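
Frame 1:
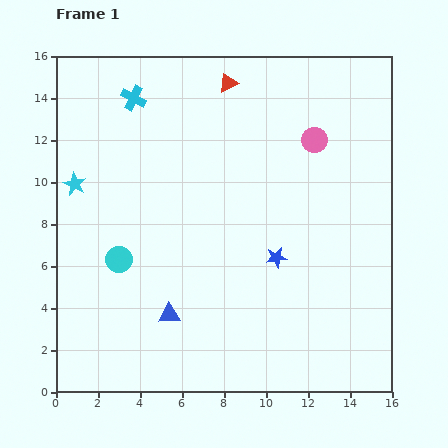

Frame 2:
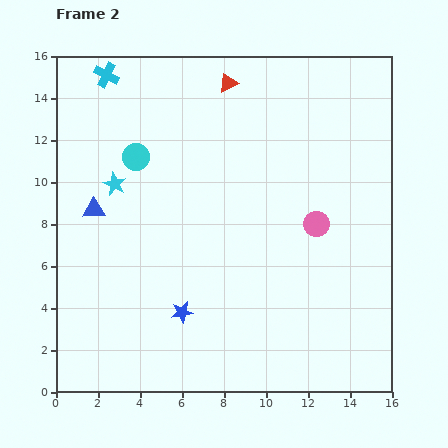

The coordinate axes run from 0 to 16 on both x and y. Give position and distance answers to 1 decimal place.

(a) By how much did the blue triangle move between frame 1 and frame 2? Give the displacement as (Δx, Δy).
(-3.6, 5.0)

The blue triangle was at (5.4, 3.7) in frame 1 and (1.8, 8.7) in frame 2.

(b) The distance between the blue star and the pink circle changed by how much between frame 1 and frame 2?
+1.8

Distance in frame 1: 5.9. Distance in frame 2: 7.7.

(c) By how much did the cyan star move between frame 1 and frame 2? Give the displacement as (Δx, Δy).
(1.9, 0.0)

The cyan star was at (0.9, 9.9) in frame 1 and (2.8, 9.9) in frame 2.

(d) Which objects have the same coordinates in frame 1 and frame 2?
the red triangle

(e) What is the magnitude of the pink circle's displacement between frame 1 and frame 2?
4.0

The pink circle moved from (12.3, 12.0) to (12.4, 8.0), a distance of √(0.1² + 4.0²) ≈ 4.0.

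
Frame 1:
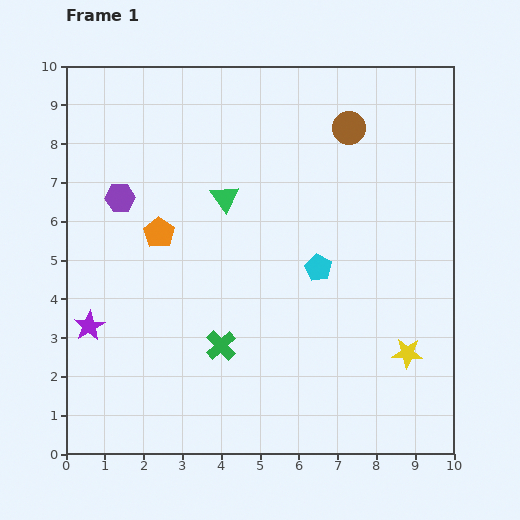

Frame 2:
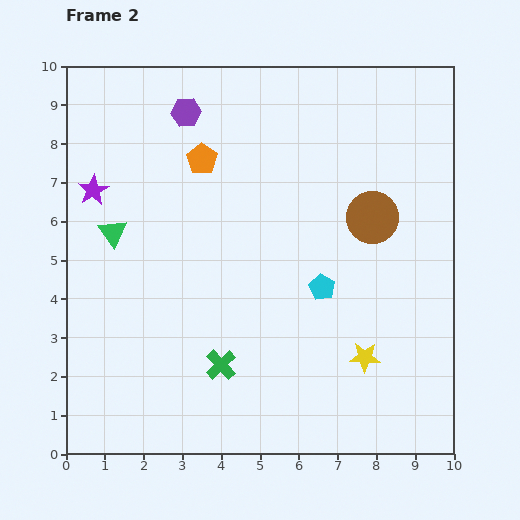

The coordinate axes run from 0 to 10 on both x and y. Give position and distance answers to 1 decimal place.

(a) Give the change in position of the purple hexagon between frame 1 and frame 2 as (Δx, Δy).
(1.7, 2.2)

The purple hexagon was at (1.4, 6.6) in frame 1 and (3.1, 8.8) in frame 2.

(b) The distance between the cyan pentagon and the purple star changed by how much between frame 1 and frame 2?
+0.3

Distance in frame 1: 6.1. Distance in frame 2: 6.4.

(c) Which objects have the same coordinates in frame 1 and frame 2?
none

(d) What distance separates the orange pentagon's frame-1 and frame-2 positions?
2.2

The orange pentagon moved from (2.4, 5.7) to (3.5, 7.6), a distance of √(1.1² + 1.9²) ≈ 2.2.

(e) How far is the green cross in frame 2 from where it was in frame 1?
0.5

The green cross moved from (4.0, 2.8) to (4.0, 2.3), a distance of √(0.0² + 0.5²) ≈ 0.5.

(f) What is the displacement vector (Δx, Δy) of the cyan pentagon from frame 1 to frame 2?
(0.1, -0.5)

The cyan pentagon was at (6.5, 4.8) in frame 1 and (6.6, 4.3) in frame 2.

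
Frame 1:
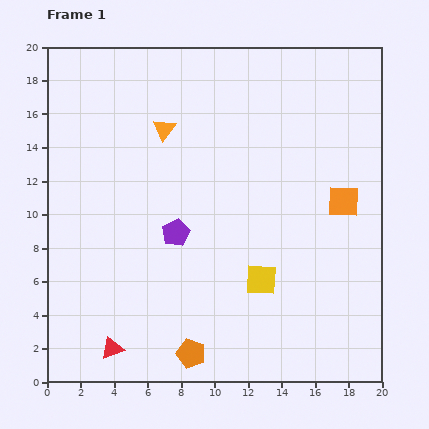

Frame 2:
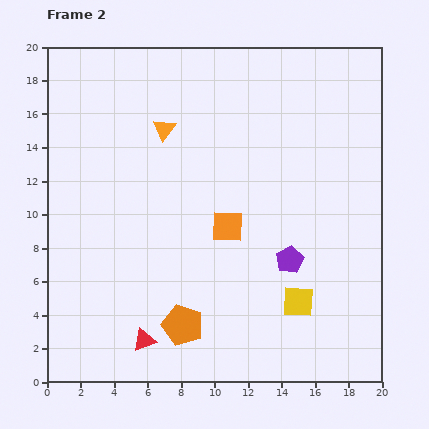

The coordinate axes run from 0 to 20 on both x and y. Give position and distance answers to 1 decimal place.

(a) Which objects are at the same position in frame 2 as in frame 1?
the orange triangle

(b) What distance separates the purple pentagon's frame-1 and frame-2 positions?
7.0

The purple pentagon moved from (7.7, 8.9) to (14.5, 7.3), a distance of √(6.8² + 1.6²) ≈ 7.0.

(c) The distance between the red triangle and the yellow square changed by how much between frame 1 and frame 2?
-0.3

Distance in frame 1: 9.8. Distance in frame 2: 9.5.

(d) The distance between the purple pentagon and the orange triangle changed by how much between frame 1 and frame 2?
+4.6

Distance in frame 1: 6.2. Distance in frame 2: 10.8.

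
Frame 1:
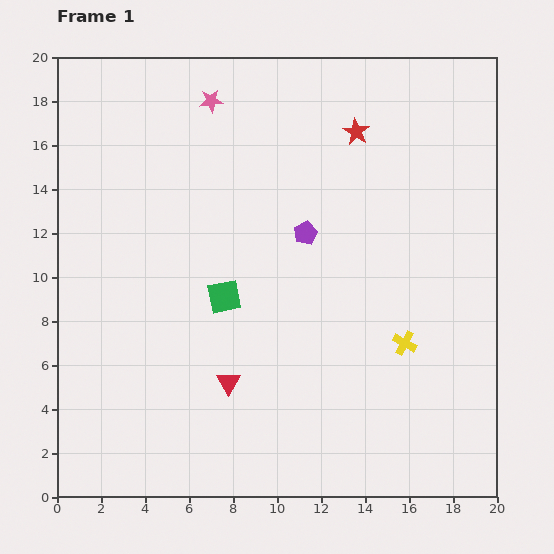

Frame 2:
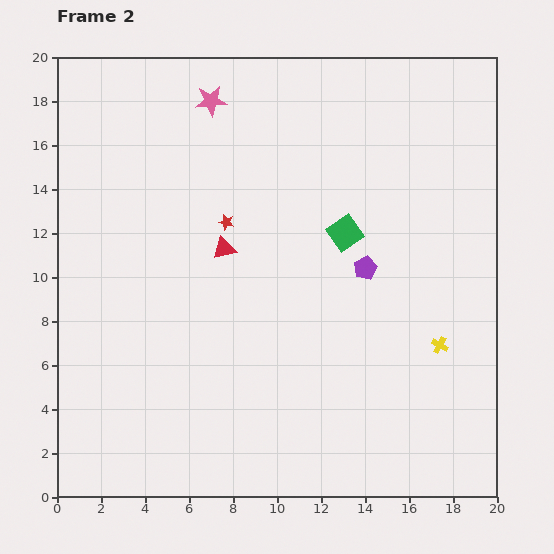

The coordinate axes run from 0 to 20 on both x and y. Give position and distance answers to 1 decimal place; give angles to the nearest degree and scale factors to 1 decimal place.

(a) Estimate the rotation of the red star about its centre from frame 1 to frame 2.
16° counter-clockwise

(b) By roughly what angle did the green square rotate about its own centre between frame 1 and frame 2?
23° counter-clockwise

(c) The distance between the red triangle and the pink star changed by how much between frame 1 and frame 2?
-6.1

Distance in frame 1: 12.8. Distance in frame 2: 6.7.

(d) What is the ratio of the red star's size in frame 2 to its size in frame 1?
0.6×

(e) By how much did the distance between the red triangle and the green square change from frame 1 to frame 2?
+1.6

Distance in frame 1: 3.9. Distance in frame 2: 5.5.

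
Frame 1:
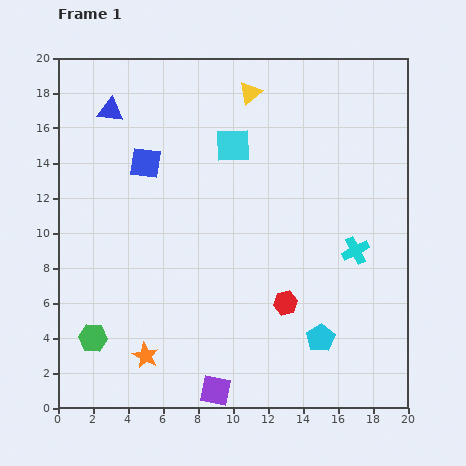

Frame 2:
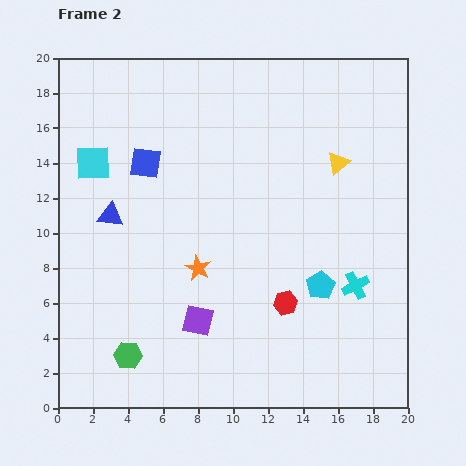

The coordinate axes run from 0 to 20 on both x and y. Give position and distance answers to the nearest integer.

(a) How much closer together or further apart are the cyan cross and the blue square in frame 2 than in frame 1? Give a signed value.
+1

Distance in frame 1: 13. Distance in frame 2: 14.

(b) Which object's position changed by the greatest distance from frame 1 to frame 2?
the cyan square

(moved 8; next 6)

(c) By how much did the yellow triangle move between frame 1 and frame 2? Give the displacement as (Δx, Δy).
(5, -4)

The yellow triangle was at (11, 18) in frame 1 and (16, 14) in frame 2.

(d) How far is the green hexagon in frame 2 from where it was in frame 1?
2

The green hexagon moved from (2, 4) to (4, 3), a distance of √(2² + 1²) ≈ 2.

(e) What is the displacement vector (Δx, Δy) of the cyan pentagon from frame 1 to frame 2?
(0, 3)

The cyan pentagon was at (15, 4) in frame 1 and (15, 7) in frame 2.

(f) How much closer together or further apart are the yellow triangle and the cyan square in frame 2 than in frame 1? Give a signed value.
+11

Distance in frame 1: 3. Distance in frame 2: 14.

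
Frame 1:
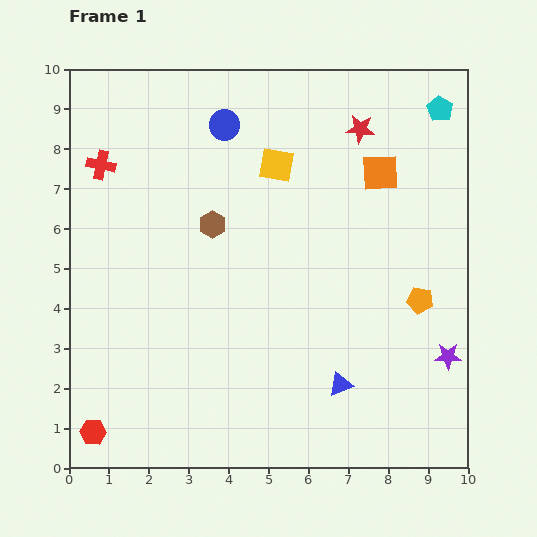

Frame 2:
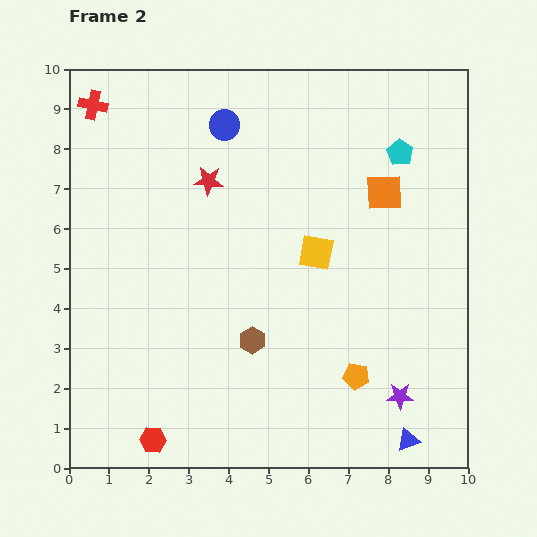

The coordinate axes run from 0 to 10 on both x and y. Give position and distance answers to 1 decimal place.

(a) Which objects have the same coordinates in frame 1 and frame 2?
the blue circle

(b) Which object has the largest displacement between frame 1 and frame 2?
the red star

(moved 4.0; next 3.1)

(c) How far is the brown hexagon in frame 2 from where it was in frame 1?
3.1

The brown hexagon moved from (3.6, 6.1) to (4.6, 3.2), a distance of √(1.0² + 2.9²) ≈ 3.1.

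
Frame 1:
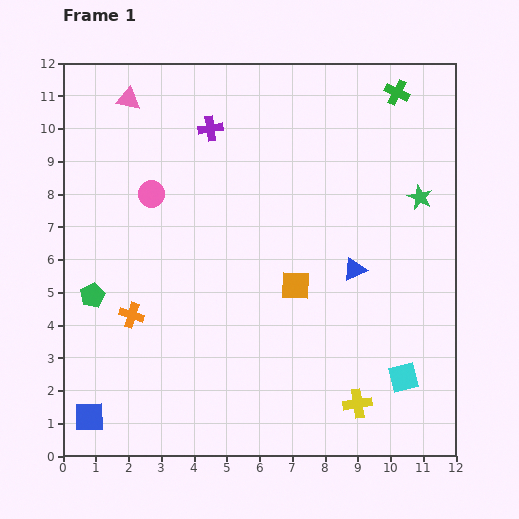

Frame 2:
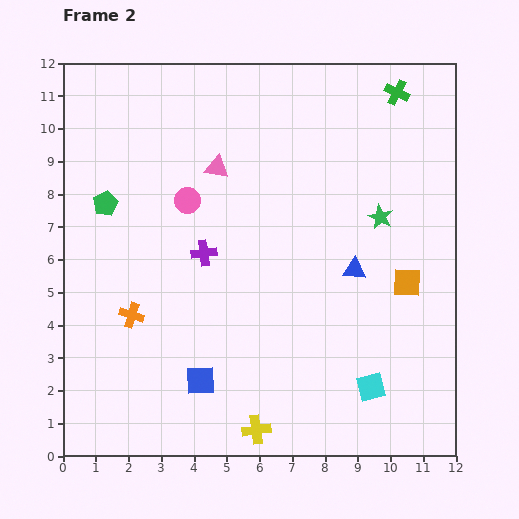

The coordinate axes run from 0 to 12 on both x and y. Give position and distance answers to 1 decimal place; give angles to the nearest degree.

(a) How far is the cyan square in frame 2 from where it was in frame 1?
1.0

The cyan square moved from (10.4, 2.4) to (9.4, 2.1), a distance of √(1.0² + 0.3²) ≈ 1.0.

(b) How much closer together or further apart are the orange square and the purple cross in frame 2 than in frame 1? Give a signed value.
+0.8

Distance in frame 1: 5.5. Distance in frame 2: 6.3.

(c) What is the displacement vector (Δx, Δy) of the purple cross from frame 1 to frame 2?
(-0.2, -3.8)

The purple cross was at (4.5, 10.0) in frame 1 and (4.3, 6.2) in frame 2.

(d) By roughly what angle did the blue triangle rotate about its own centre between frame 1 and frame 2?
31° clockwise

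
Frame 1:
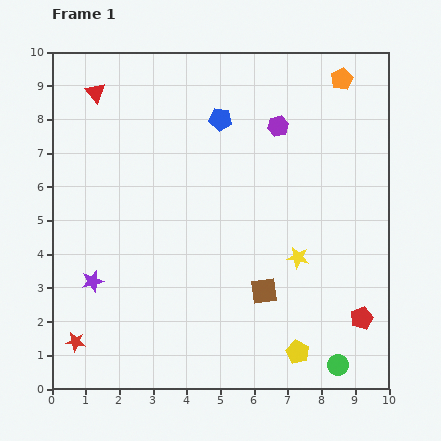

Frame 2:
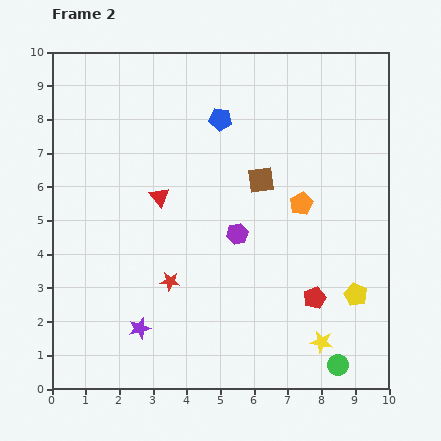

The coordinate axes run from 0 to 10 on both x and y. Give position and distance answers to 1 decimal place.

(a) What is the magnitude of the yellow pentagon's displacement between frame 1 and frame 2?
2.4

The yellow pentagon moved from (7.3, 1.1) to (9.0, 2.8), a distance of √(1.7² + 1.7²) ≈ 2.4.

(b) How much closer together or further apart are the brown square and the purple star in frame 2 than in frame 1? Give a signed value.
+0.6

Distance in frame 1: 5.1. Distance in frame 2: 5.7.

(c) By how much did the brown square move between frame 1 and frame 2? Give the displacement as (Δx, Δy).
(-0.1, 3.3)

The brown square was at (6.3, 2.9) in frame 1 and (6.2, 6.2) in frame 2.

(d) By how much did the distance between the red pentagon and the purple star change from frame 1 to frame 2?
-2.8

Distance in frame 1: 8.1. Distance in frame 2: 5.3.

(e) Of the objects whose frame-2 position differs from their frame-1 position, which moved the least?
the red pentagon

(moved 1.5)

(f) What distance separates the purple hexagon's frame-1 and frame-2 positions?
3.4

The purple hexagon moved from (6.7, 7.8) to (5.5, 4.6), a distance of √(1.2² + 3.2²) ≈ 3.4.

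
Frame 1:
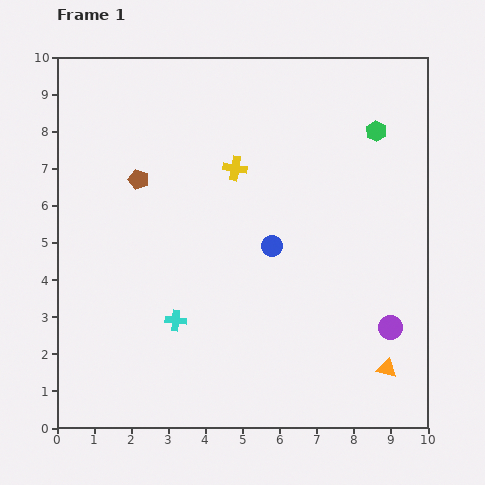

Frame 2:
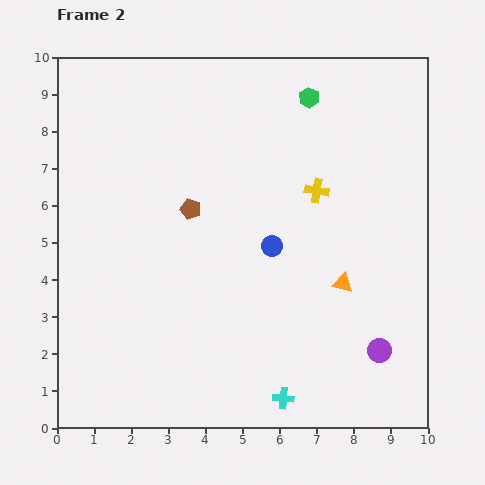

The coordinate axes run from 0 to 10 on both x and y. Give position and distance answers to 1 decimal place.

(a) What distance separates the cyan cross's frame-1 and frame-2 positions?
3.6

The cyan cross moved from (3.2, 2.9) to (6.1, 0.8), a distance of √(2.9² + 2.1²) ≈ 3.6.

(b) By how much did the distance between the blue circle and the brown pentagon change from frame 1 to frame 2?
-1.6

Distance in frame 1: 4.0. Distance in frame 2: 2.4.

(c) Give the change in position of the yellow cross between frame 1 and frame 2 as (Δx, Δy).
(2.2, -0.6)

The yellow cross was at (4.8, 7.0) in frame 1 and (7.0, 6.4) in frame 2.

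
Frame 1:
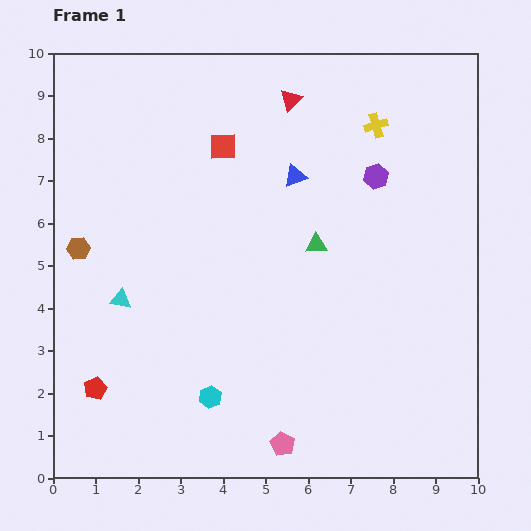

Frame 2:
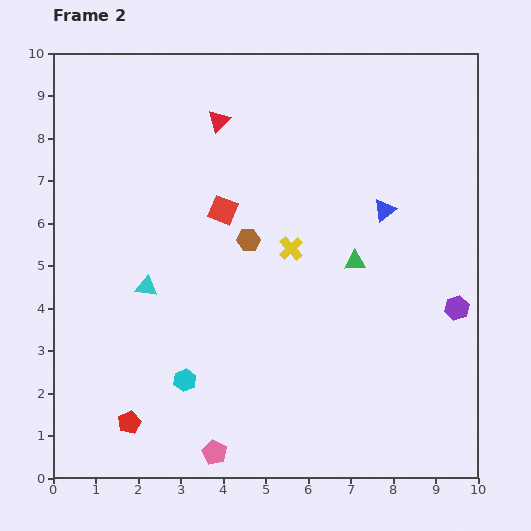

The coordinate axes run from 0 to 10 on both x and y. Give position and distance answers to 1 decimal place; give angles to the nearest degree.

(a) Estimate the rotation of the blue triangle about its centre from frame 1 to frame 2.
16° counter-clockwise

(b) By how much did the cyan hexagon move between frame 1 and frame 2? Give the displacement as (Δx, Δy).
(-0.6, 0.4)

The cyan hexagon was at (3.7, 1.9) in frame 1 and (3.1, 2.3) in frame 2.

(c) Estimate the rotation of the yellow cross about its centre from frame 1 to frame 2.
26° counter-clockwise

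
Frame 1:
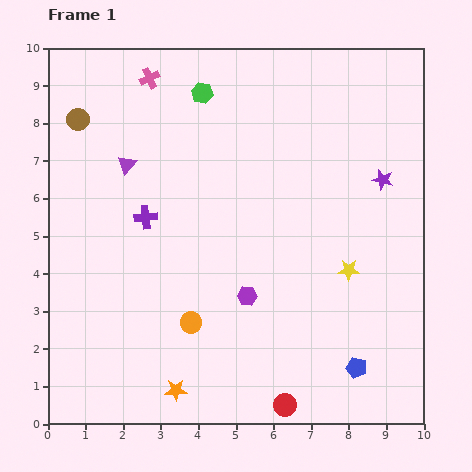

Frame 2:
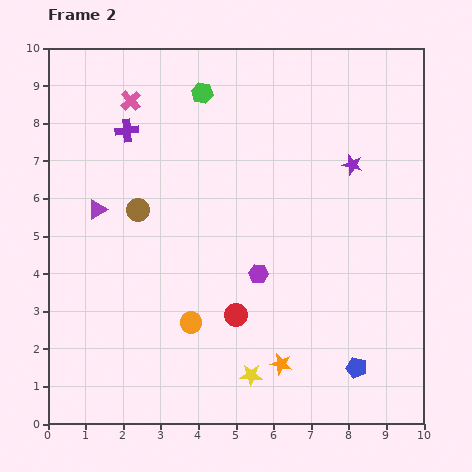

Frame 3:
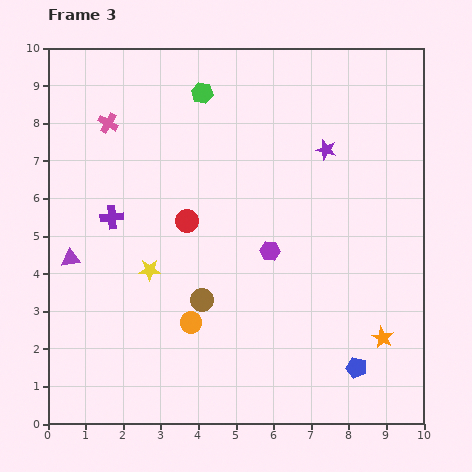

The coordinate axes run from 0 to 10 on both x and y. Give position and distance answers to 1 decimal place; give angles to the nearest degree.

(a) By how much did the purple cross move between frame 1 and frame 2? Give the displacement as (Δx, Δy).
(-0.5, 2.3)

The purple cross was at (2.6, 5.5) in frame 1 and (2.1, 7.8) in frame 2.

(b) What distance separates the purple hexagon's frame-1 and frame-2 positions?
0.7

The purple hexagon moved from (5.3, 3.4) to (5.6, 4.0), a distance of √(0.3² + 0.6²) ≈ 0.7.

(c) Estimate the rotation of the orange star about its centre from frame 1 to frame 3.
31° clockwise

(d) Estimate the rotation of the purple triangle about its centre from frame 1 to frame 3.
42° clockwise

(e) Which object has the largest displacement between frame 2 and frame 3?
the yellow star

(moved 3.9; next 2.9)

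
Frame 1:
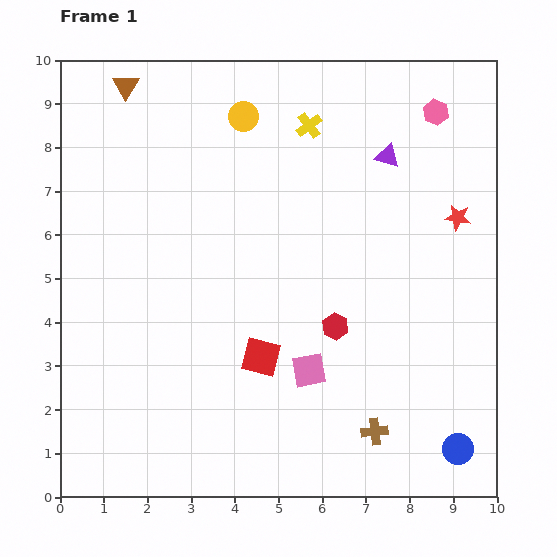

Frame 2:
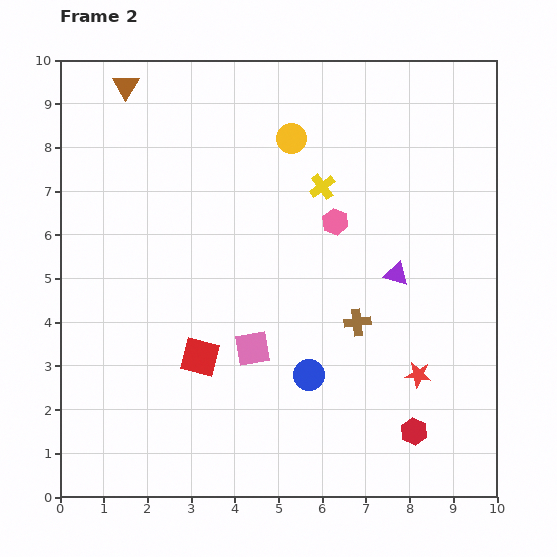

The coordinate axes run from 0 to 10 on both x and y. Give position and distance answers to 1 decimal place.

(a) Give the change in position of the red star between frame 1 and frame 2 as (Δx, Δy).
(-0.9, -3.6)

The red star was at (9.1, 6.4) in frame 1 and (8.2, 2.8) in frame 2.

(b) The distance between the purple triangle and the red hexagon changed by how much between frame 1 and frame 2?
-0.5

Distance in frame 1: 4.1. Distance in frame 2: 3.6.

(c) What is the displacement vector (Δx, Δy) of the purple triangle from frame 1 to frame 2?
(0.2, -2.7)

The purple triangle was at (7.5, 7.8) in frame 1 and (7.7, 5.1) in frame 2.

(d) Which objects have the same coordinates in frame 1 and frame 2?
the brown triangle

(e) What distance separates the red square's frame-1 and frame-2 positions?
1.4

The red square moved from (4.6, 3.2) to (3.2, 3.2), a distance of √(1.4² + 0.0²) ≈ 1.4.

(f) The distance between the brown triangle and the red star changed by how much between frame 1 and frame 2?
+1.2

Distance in frame 1: 8.2. Distance in frame 2: 9.4.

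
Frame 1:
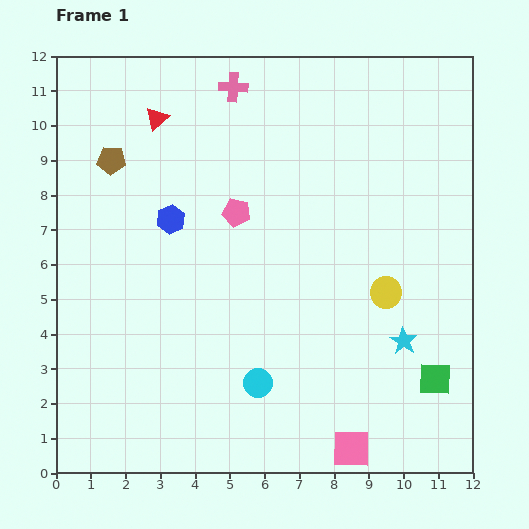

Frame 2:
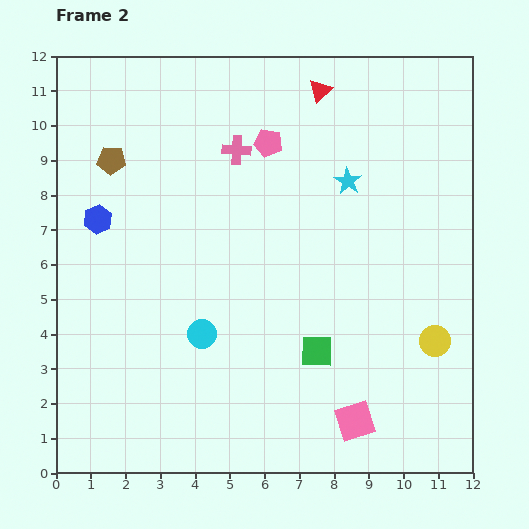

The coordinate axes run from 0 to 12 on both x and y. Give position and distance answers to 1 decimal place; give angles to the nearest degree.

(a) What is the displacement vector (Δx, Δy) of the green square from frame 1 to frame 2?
(-3.4, 0.8)

The green square was at (10.9, 2.7) in frame 1 and (7.5, 3.5) in frame 2.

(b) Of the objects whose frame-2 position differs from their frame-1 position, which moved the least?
the pink square

(moved 0.8)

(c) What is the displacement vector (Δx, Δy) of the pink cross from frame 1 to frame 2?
(0.1, -1.8)

The pink cross was at (5.1, 11.1) in frame 1 and (5.2, 9.3) in frame 2.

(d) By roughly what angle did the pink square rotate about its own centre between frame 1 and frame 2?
18° counter-clockwise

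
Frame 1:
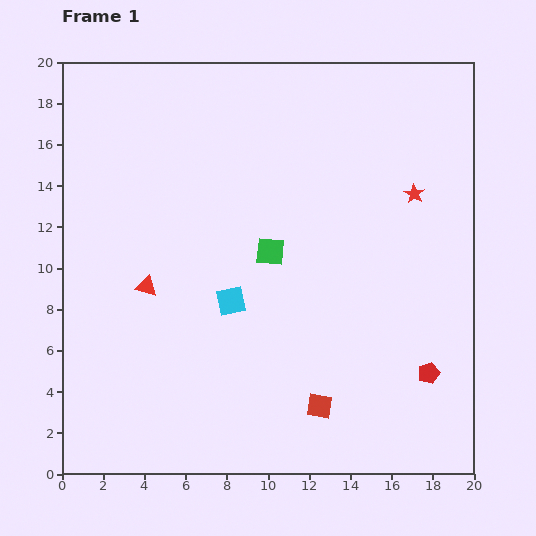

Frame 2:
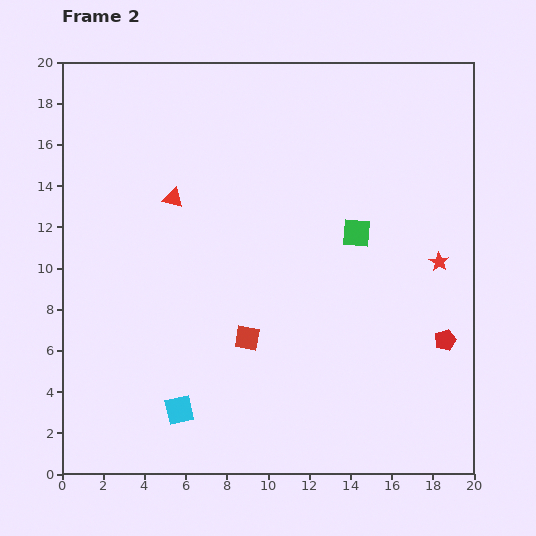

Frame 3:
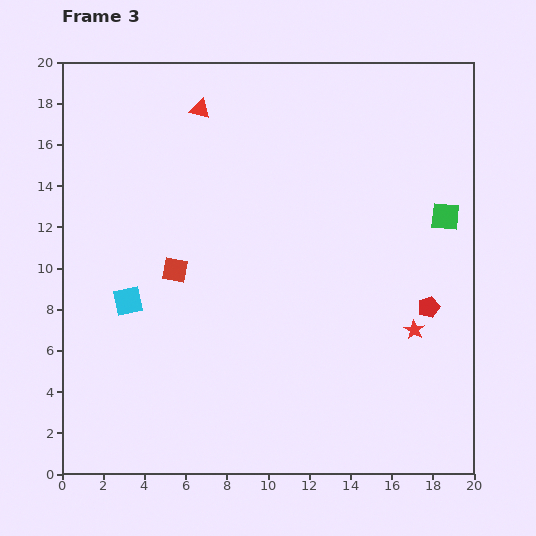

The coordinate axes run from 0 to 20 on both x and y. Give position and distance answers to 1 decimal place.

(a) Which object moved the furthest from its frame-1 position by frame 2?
the cyan square

(moved 5.9; next 4.8)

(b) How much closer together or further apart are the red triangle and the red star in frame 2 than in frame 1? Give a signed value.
-0.5

Distance in frame 1: 13.8. Distance in frame 2: 13.3.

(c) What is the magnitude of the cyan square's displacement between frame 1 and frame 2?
5.9

The cyan square moved from (8.2, 8.4) to (5.7, 3.1), a distance of √(2.5² + 5.3²) ≈ 5.9.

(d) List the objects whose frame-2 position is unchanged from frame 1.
none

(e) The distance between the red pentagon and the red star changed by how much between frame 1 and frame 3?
-7.4

Distance in frame 1: 8.7. Distance in frame 3: 1.3.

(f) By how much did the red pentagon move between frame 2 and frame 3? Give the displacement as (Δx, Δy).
(-0.8, 1.6)

The red pentagon was at (18.6, 6.5) in frame 2 and (17.8, 8.1) in frame 3.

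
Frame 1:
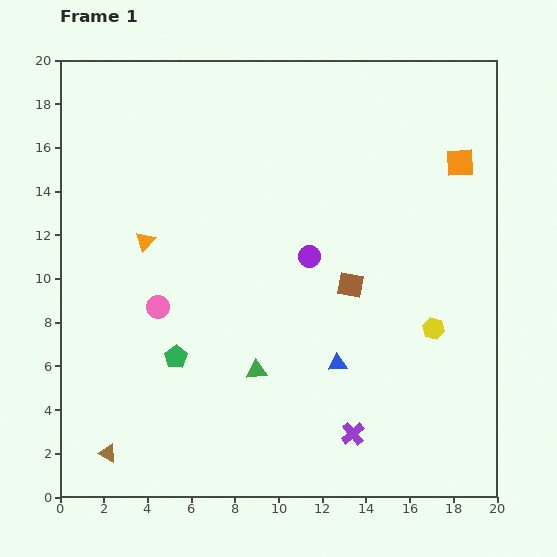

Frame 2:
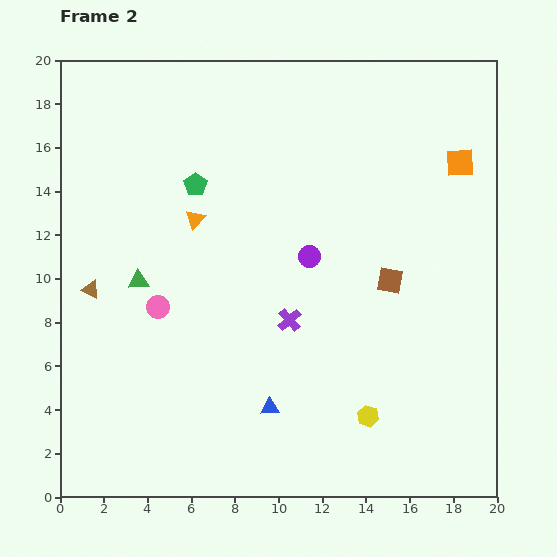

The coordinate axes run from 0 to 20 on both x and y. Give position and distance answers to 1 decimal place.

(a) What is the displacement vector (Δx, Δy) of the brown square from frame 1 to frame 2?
(1.8, 0.2)

The brown square was at (13.3, 9.7) in frame 1 and (15.1, 9.9) in frame 2.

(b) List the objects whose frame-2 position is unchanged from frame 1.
the orange square, the purple circle, the pink circle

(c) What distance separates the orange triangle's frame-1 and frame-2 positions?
2.5

The orange triangle moved from (3.9, 11.7) to (6.2, 12.7), a distance of √(2.3² + 1.0²) ≈ 2.5.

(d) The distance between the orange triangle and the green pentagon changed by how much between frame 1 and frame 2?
-3.9

Distance in frame 1: 5.5. Distance in frame 2: 1.6.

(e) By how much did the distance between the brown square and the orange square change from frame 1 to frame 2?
-1.2

Distance in frame 1: 7.5. Distance in frame 2: 6.3.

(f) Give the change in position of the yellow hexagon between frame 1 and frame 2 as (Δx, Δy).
(-3.0, -4.0)

The yellow hexagon was at (17.1, 7.7) in frame 1 and (14.1, 3.7) in frame 2.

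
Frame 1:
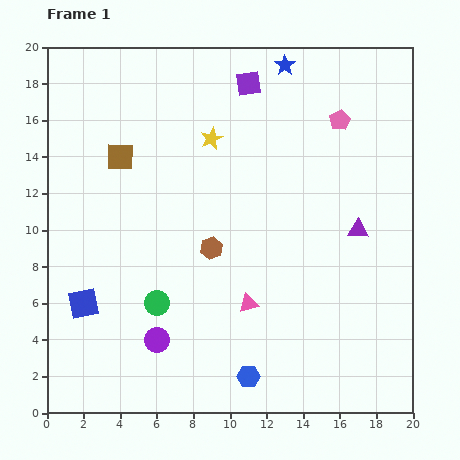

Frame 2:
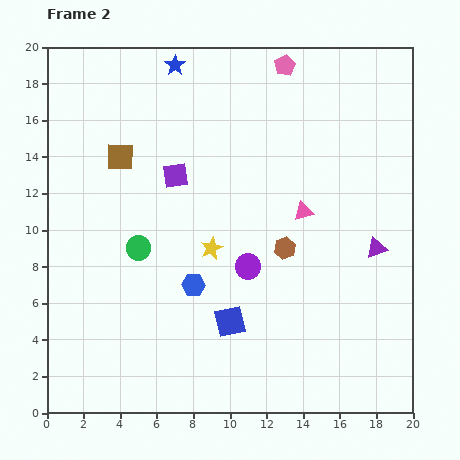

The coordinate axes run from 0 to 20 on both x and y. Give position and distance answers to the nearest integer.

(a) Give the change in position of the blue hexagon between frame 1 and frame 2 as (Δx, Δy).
(-3, 5)

The blue hexagon was at (11, 2) in frame 1 and (8, 7) in frame 2.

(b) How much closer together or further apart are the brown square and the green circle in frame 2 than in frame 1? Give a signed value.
-3

Distance in frame 1: 8. Distance in frame 2: 5.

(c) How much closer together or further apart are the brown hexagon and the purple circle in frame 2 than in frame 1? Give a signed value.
-4

Distance in frame 1: 6. Distance in frame 2: 2.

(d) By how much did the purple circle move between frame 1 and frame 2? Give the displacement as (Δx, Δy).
(5, 4)

The purple circle was at (6, 4) in frame 1 and (11, 8) in frame 2.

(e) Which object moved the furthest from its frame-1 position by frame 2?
the blue square

(moved 8; next 6)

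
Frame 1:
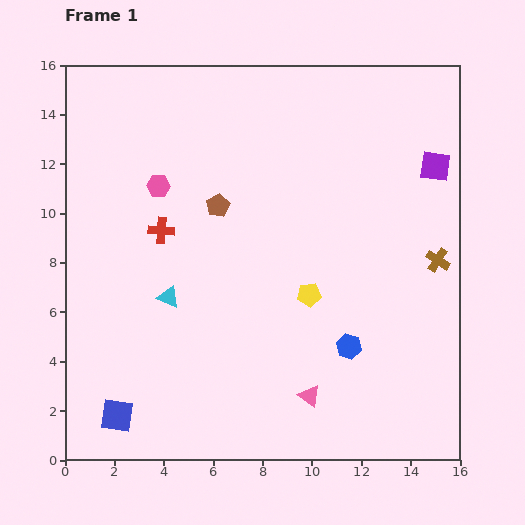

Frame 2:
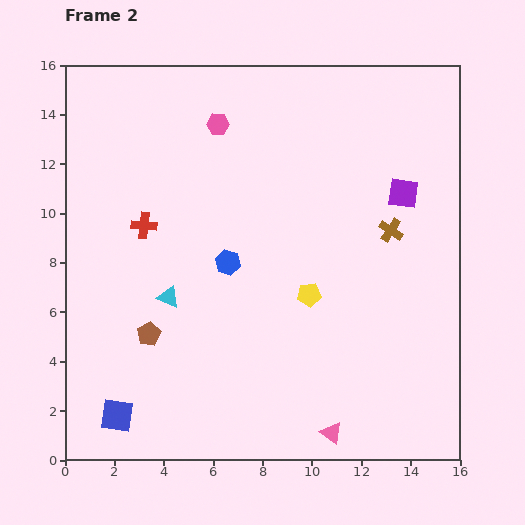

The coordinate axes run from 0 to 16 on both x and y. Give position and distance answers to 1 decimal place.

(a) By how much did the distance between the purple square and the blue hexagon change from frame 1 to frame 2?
-0.5

Distance in frame 1: 8.1. Distance in frame 2: 7.6.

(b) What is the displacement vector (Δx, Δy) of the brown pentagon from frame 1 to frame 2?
(-2.8, -5.2)

The brown pentagon was at (6.2, 10.3) in frame 1 and (3.4, 5.1) in frame 2.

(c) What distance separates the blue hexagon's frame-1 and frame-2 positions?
6.0

The blue hexagon moved from (11.5, 4.6) to (6.6, 8.0), a distance of √(4.9² + 3.4²) ≈ 6.0.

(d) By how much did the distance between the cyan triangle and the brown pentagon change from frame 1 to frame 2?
-2.5

Distance in frame 1: 4.2. Distance in frame 2: 1.7.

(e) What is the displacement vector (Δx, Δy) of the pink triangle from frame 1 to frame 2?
(0.9, -1.5)

The pink triangle was at (9.9, 2.6) in frame 1 and (10.8, 1.1) in frame 2.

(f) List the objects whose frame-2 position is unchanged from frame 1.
the blue square, the cyan triangle, the yellow pentagon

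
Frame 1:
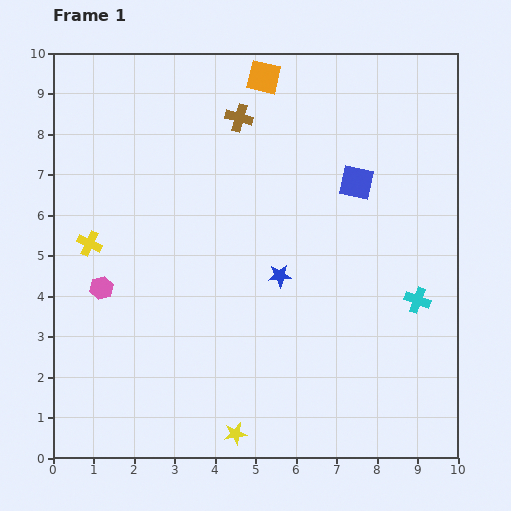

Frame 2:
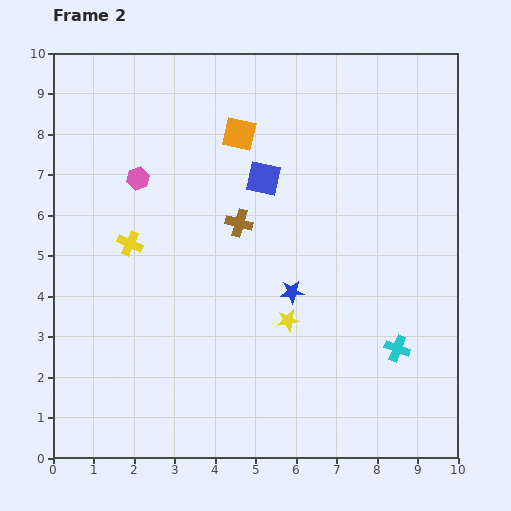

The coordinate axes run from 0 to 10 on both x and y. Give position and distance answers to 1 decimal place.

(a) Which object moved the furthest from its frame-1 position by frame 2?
the yellow star

(moved 3.1; next 2.8)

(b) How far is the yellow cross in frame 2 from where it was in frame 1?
1.0

The yellow cross moved from (0.9, 5.3) to (1.9, 5.3), a distance of √(1.0² + 0.0²) ≈ 1.0.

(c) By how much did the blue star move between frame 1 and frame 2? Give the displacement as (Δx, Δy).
(0.3, -0.4)

The blue star was at (5.6, 4.5) in frame 1 and (5.9, 4.1) in frame 2.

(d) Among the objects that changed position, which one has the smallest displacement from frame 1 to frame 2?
the blue star

(moved 0.5)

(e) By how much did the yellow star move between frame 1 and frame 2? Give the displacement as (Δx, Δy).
(1.3, 2.8)

The yellow star was at (4.5, 0.6) in frame 1 and (5.8, 3.4) in frame 2.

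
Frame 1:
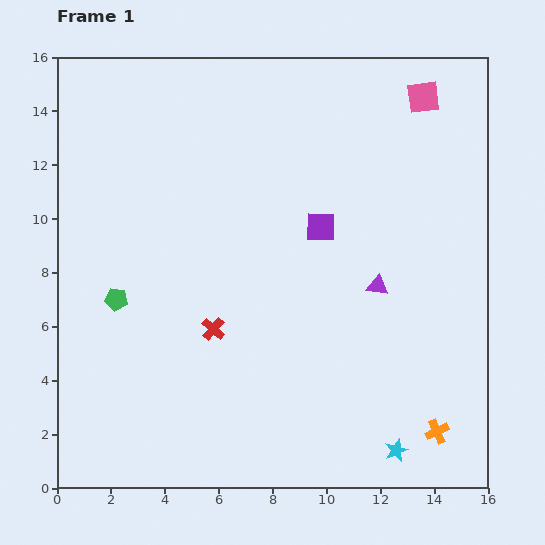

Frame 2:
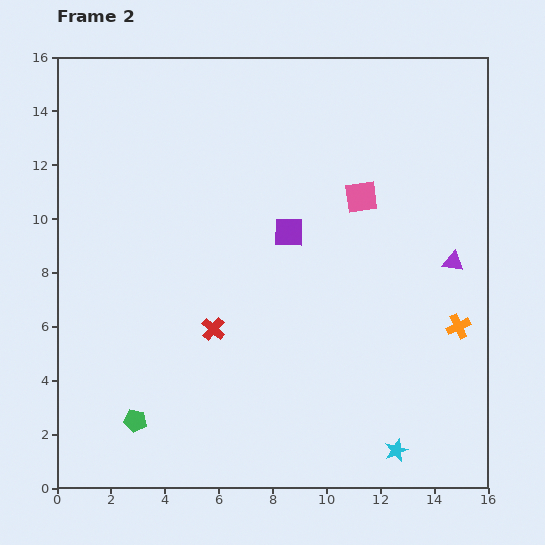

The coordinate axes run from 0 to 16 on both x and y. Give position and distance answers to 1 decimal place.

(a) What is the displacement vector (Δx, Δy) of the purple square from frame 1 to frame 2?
(-1.2, -0.2)

The purple square was at (9.8, 9.7) in frame 1 and (8.6, 9.5) in frame 2.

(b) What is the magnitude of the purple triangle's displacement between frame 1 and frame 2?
2.9

The purple triangle moved from (11.9, 7.5) to (14.7, 8.4), a distance of √(2.8² + 0.9²) ≈ 2.9.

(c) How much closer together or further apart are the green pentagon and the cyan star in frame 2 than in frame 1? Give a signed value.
-2.0

Distance in frame 1: 11.8. Distance in frame 2: 9.8.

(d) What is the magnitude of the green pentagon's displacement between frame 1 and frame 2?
4.6

The green pentagon moved from (2.2, 7.0) to (2.9, 2.5), a distance of √(0.7² + 4.5²) ≈ 4.6.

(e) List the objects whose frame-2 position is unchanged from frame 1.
the cyan star, the red cross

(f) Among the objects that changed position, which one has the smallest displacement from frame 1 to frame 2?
the purple square

(moved 1.2)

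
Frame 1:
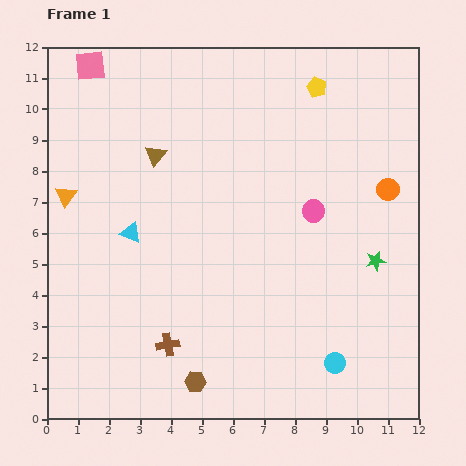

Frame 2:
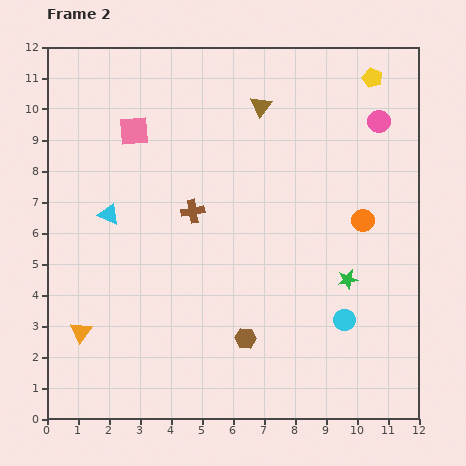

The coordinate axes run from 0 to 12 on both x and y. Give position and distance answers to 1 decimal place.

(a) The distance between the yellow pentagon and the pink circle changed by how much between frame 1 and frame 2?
-2.6

Distance in frame 1: 4.0. Distance in frame 2: 1.4.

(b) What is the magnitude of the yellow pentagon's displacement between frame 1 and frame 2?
1.8

The yellow pentagon moved from (8.7, 10.7) to (10.5, 11.0), a distance of √(1.8² + 0.3²) ≈ 1.8.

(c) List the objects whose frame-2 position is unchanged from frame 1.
none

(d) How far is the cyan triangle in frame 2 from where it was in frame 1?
0.9

The cyan triangle moved from (2.7, 6.0) to (2.0, 6.6), a distance of √(0.7² + 0.6²) ≈ 0.9.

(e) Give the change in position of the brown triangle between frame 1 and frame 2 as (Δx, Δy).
(3.4, 1.6)

The brown triangle was at (3.5, 8.5) in frame 1 and (6.9, 10.1) in frame 2.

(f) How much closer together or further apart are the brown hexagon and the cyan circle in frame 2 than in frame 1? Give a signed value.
-1.2

Distance in frame 1: 4.5. Distance in frame 2: 3.3.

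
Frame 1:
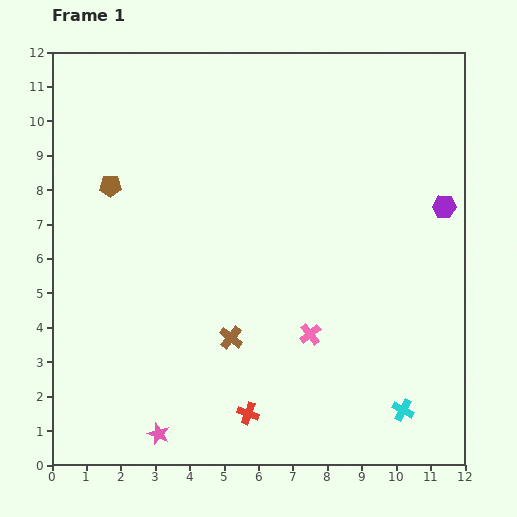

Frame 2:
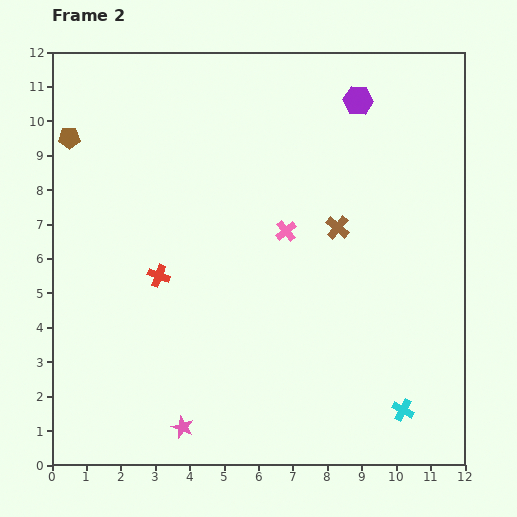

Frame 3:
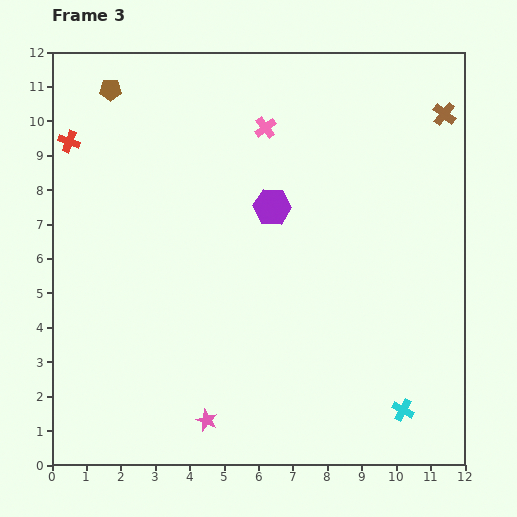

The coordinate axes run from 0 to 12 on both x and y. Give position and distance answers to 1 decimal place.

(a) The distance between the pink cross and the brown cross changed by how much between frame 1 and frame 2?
-0.8

Distance in frame 1: 2.3. Distance in frame 2: 1.5.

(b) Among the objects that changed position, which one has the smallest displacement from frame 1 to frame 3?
the pink star

(moved 1.5)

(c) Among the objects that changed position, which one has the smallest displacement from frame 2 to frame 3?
the pink star

(moved 0.7)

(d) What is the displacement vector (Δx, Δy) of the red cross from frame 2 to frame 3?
(-2.6, 3.9)

The red cross was at (3.1, 5.5) in frame 2 and (0.5, 9.4) in frame 3.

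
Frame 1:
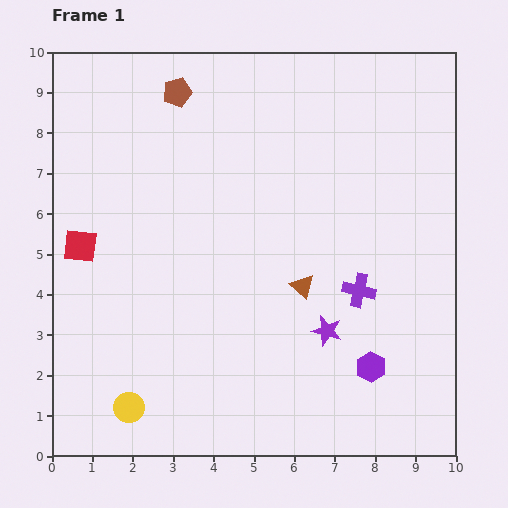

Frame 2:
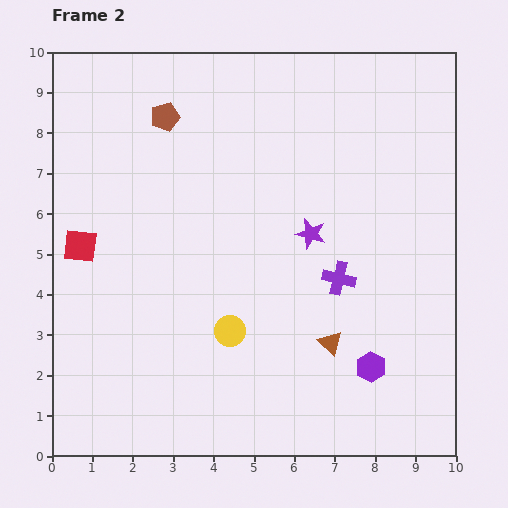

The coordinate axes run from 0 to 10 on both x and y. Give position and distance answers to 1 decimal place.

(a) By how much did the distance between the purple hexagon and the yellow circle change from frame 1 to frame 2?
-2.5

Distance in frame 1: 6.1. Distance in frame 2: 3.6.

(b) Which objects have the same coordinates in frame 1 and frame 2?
the purple hexagon, the red square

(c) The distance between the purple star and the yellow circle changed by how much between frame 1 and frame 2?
-2.2

Distance in frame 1: 5.3. Distance in frame 2: 3.1.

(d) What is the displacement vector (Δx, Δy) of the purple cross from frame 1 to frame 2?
(-0.5, 0.3)

The purple cross was at (7.6, 4.1) in frame 1 and (7.1, 4.4) in frame 2.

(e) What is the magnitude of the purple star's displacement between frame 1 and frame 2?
2.4

The purple star moved from (6.8, 3.1) to (6.4, 5.5), a distance of √(0.4² + 2.4²) ≈ 2.4.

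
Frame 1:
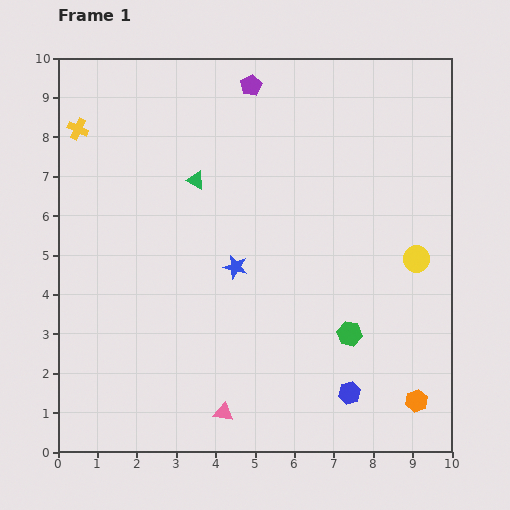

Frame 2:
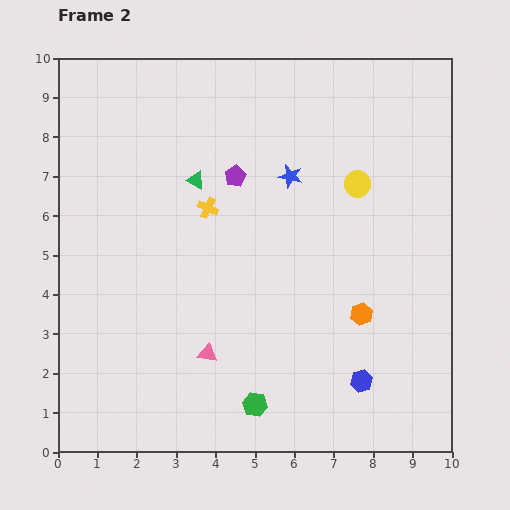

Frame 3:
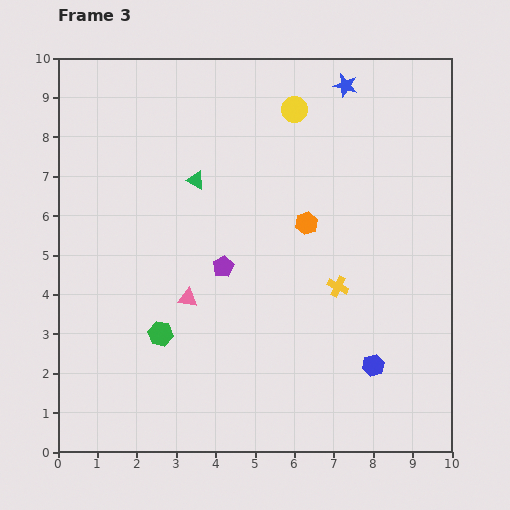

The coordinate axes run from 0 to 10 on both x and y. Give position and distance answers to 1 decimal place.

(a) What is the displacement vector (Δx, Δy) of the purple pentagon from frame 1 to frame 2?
(-0.4, -2.3)

The purple pentagon was at (4.9, 9.3) in frame 1 and (4.5, 7.0) in frame 2.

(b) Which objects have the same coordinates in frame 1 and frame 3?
the green triangle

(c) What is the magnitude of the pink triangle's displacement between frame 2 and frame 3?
1.5

The pink triangle moved from (3.8, 2.5) to (3.3, 3.9), a distance of √(0.5² + 1.4²) ≈ 1.5.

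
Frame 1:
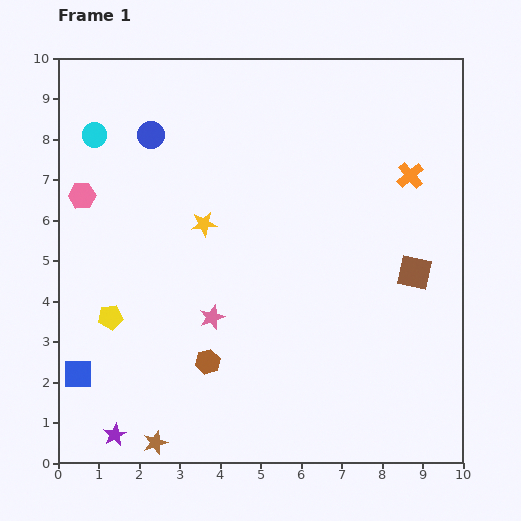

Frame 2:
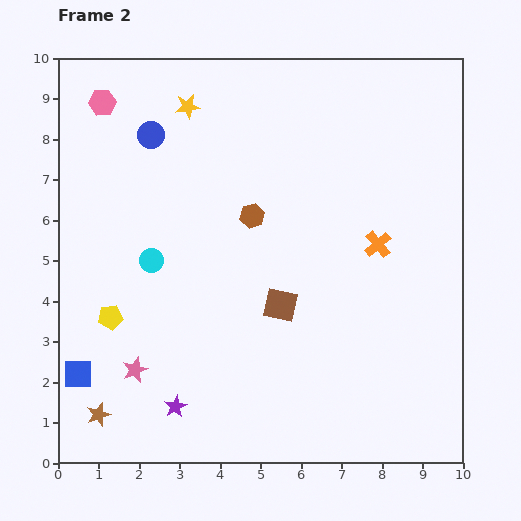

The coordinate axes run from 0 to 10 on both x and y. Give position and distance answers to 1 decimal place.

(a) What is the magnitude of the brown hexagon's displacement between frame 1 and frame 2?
3.8

The brown hexagon moved from (3.7, 2.5) to (4.8, 6.1), a distance of √(1.1² + 3.6²) ≈ 3.8.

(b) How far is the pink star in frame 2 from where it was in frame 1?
2.3

The pink star moved from (3.8, 3.6) to (1.9, 2.3), a distance of √(1.9² + 1.3²) ≈ 2.3.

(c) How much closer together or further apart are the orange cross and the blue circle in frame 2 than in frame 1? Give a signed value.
-0.3

Distance in frame 1: 6.5. Distance in frame 2: 6.2.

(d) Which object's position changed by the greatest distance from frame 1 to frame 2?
the brown hexagon

(moved 3.8; next 3.4)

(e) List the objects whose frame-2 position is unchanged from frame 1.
the blue circle, the blue square, the yellow pentagon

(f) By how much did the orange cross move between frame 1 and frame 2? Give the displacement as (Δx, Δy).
(-0.8, -1.7)

The orange cross was at (8.7, 7.1) in frame 1 and (7.9, 5.4) in frame 2.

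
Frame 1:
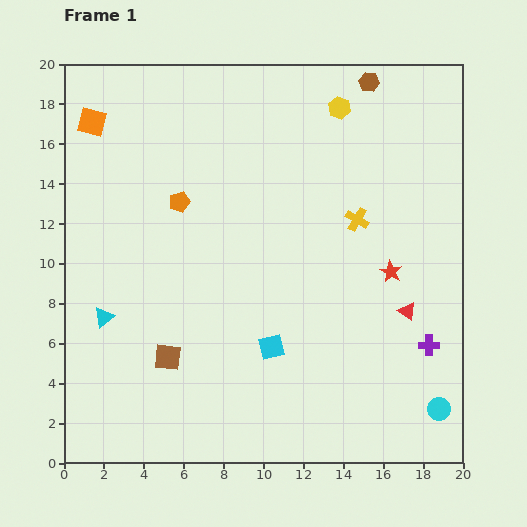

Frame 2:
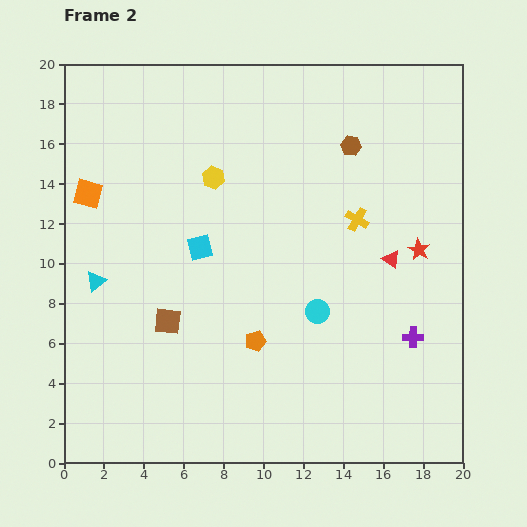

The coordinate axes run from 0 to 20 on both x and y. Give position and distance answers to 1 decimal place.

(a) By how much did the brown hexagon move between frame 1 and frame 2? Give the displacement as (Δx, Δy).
(-0.9, -3.2)

The brown hexagon was at (15.3, 19.1) in frame 1 and (14.4, 15.9) in frame 2.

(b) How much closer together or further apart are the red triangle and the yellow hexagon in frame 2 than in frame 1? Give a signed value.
-1.0

Distance in frame 1: 10.8. Distance in frame 2: 9.8.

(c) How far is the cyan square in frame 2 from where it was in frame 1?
6.2

The cyan square moved from (10.4, 5.8) to (6.8, 10.8), a distance of √(3.6² + 5.0²) ≈ 6.2.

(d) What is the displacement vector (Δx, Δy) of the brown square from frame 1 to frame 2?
(0.0, 1.8)

The brown square was at (5.2, 5.3) in frame 1 and (5.2, 7.1) in frame 2.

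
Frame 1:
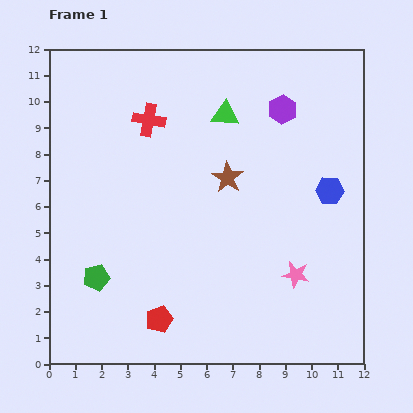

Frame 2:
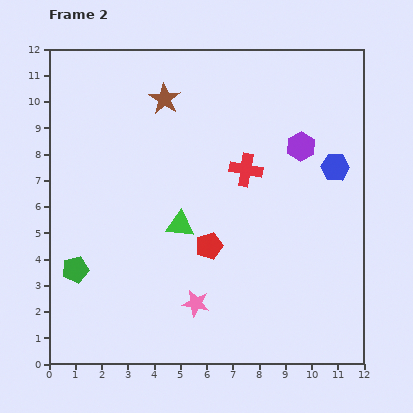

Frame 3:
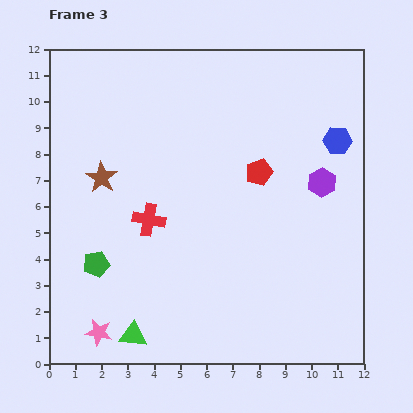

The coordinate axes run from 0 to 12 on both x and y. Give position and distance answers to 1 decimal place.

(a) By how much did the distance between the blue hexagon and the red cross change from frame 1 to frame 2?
-4.0

Distance in frame 1: 7.4. Distance in frame 2: 3.4.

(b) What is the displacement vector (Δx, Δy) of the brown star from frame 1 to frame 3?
(-4.8, 0.0)

The brown star was at (6.8, 7.1) in frame 1 and (2.0, 7.1) in frame 3.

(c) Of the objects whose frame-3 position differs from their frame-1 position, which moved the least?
the green pentagon

(moved 0.5)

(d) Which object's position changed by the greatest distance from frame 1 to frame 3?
the green triangle

(moved 9.1; next 7.8)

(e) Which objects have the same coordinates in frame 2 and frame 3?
none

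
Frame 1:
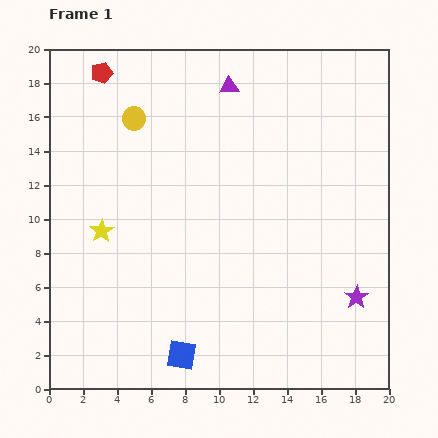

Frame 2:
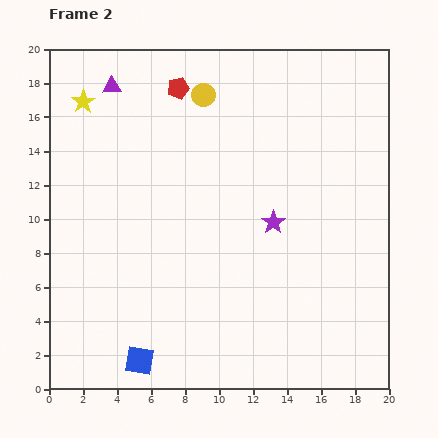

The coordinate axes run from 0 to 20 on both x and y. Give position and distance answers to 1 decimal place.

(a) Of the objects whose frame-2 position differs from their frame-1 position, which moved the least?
the blue square

(moved 2.5)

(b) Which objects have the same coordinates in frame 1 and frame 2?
none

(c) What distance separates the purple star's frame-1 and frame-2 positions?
6.6

The purple star moved from (18.1, 5.4) to (13.2, 9.8), a distance of √(4.9² + 4.4²) ≈ 6.6.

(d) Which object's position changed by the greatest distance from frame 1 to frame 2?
the yellow star

(moved 7.7; next 6.9)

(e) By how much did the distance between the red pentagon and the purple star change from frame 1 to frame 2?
-10.3

Distance in frame 1: 20.0. Distance in frame 2: 9.7.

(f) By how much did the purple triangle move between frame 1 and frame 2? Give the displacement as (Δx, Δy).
(-6.9, 0.0)

The purple triangle was at (10.6, 17.8) in frame 1 and (3.7, 17.8) in frame 2.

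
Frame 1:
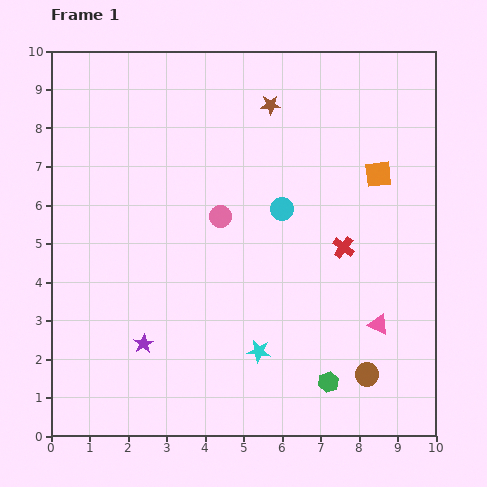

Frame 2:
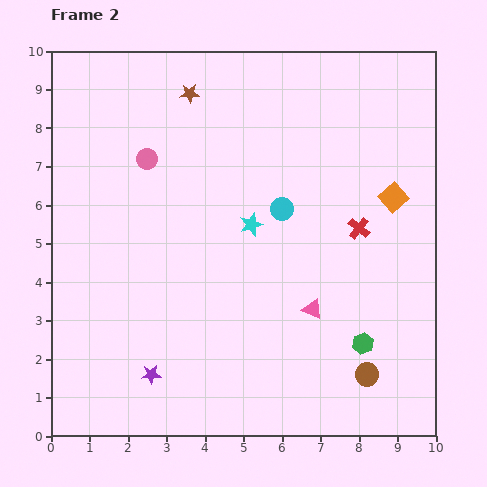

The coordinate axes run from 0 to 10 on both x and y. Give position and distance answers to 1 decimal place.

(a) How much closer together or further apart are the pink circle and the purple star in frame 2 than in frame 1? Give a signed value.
+1.7

Distance in frame 1: 3.9. Distance in frame 2: 5.6.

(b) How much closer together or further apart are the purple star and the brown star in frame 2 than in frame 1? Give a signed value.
+0.4

Distance in frame 1: 7.0. Distance in frame 2: 7.4.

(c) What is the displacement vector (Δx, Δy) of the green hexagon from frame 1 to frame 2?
(0.9, 1.0)

The green hexagon was at (7.2, 1.4) in frame 1 and (8.1, 2.4) in frame 2.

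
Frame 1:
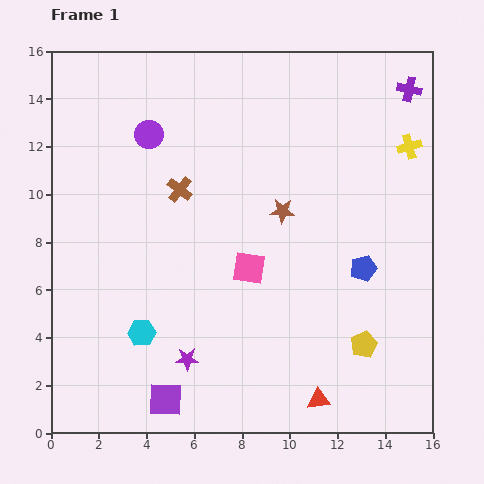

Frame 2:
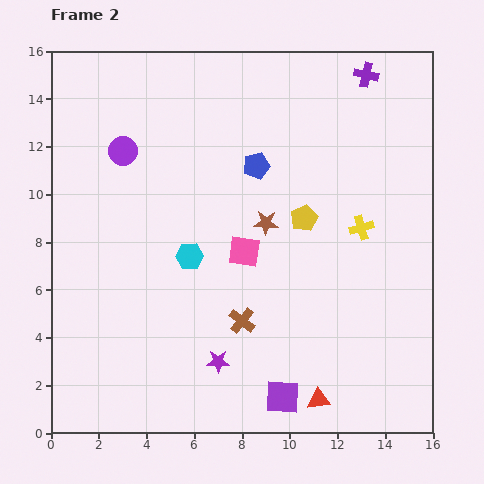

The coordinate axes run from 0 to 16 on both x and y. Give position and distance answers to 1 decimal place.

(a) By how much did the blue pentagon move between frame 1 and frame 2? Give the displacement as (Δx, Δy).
(-4.5, 4.3)

The blue pentagon was at (13.1, 6.9) in frame 1 and (8.6, 11.2) in frame 2.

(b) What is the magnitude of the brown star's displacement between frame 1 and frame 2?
0.9

The brown star moved from (9.7, 9.3) to (9.0, 8.8), a distance of √(0.7² + 0.5²) ≈ 0.9.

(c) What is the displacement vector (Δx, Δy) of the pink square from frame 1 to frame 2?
(-0.2, 0.7)

The pink square was at (8.3, 6.9) in frame 1 and (8.1, 7.6) in frame 2.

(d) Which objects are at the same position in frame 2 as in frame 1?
the red triangle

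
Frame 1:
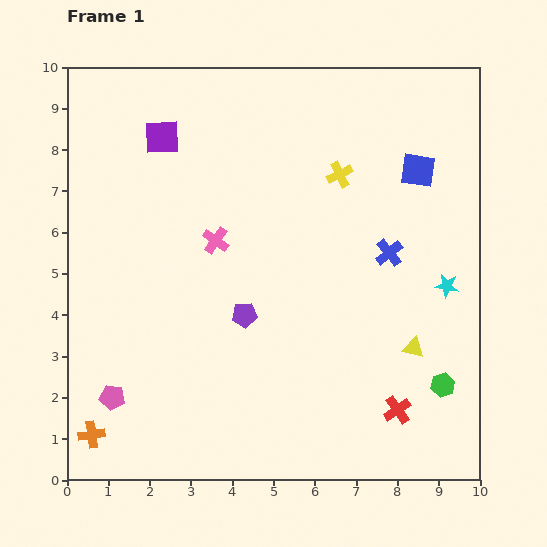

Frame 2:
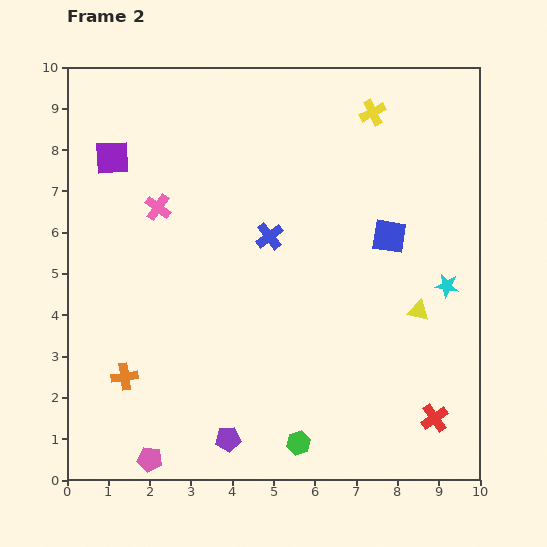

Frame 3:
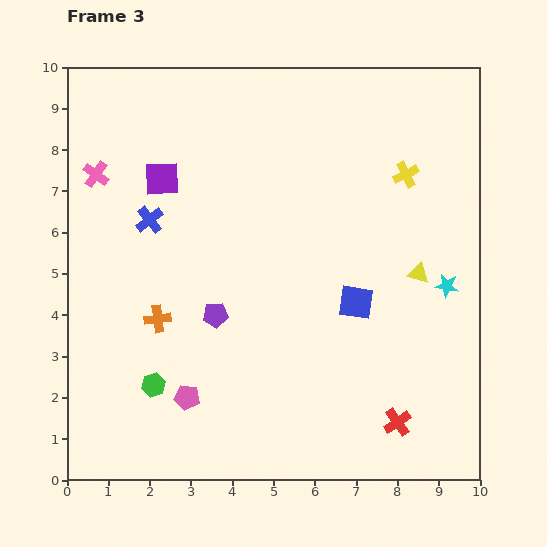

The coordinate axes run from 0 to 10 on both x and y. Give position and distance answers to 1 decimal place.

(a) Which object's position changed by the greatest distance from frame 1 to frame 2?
the green hexagon

(moved 3.8; next 3.0)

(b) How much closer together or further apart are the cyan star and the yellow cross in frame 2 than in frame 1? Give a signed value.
+0.9

Distance in frame 1: 3.7. Distance in frame 2: 4.6.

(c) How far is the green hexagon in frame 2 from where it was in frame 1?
3.8

The green hexagon moved from (9.1, 2.3) to (5.6, 0.9), a distance of √(3.5² + 1.4²) ≈ 3.8.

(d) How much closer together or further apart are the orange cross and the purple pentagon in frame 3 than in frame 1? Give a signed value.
-3.3

Distance in frame 1: 4.7. Distance in frame 3: 1.4.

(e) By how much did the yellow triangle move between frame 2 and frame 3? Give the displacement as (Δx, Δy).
(0.0, 0.9)

The yellow triangle was at (8.5, 4.1) in frame 2 and (8.5, 5.0) in frame 3.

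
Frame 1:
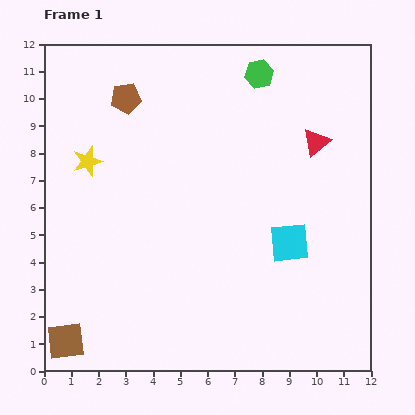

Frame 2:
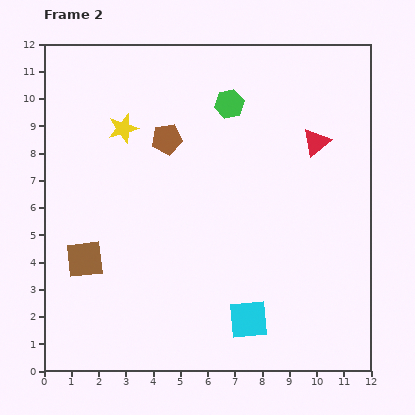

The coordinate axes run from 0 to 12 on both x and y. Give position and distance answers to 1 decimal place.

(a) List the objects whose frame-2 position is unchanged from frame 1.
the red triangle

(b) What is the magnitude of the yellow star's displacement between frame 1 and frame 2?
1.8

The yellow star moved from (1.6, 7.7) to (2.9, 8.9), a distance of √(1.3² + 1.2²) ≈ 1.8.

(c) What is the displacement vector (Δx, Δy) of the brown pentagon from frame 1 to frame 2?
(1.5, -1.5)

The brown pentagon was at (3.0, 10.0) in frame 1 and (4.5, 8.5) in frame 2.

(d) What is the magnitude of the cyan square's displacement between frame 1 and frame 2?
3.2

The cyan square moved from (9.0, 4.7) to (7.5, 1.9), a distance of √(1.5² + 2.8²) ≈ 3.2.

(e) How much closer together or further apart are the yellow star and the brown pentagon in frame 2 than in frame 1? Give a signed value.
-1.1

Distance in frame 1: 2.7. Distance in frame 2: 1.6.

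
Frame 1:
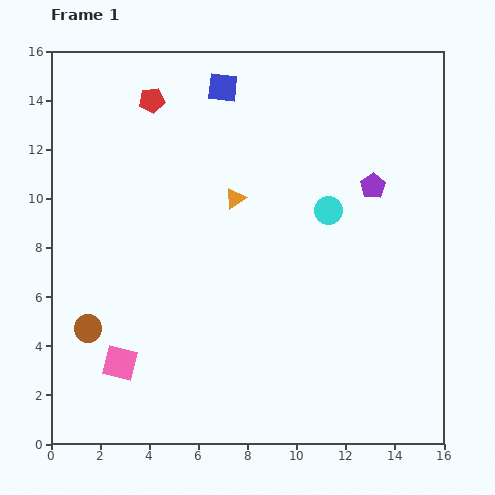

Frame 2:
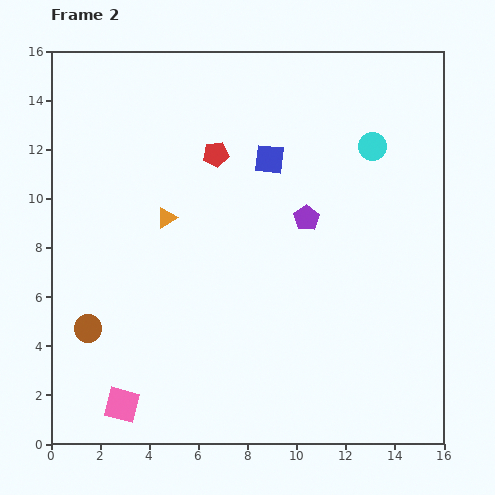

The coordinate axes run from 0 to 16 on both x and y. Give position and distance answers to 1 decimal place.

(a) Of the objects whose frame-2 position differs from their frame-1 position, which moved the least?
the pink square

(moved 1.7)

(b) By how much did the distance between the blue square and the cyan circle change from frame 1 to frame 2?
-2.4

Distance in frame 1: 6.6. Distance in frame 2: 4.2.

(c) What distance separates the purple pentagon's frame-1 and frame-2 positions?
3.0

The purple pentagon moved from (13.1, 10.5) to (10.4, 9.2), a distance of √(2.7² + 1.3²) ≈ 3.0.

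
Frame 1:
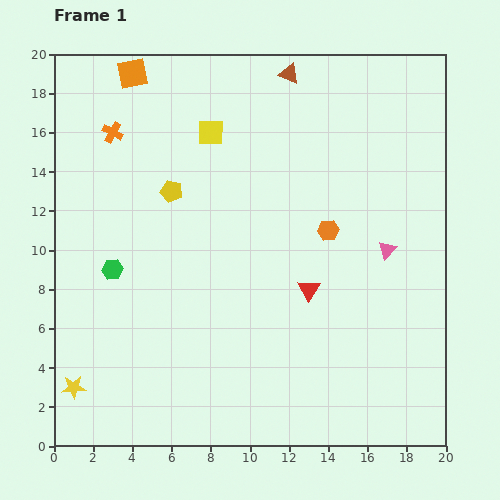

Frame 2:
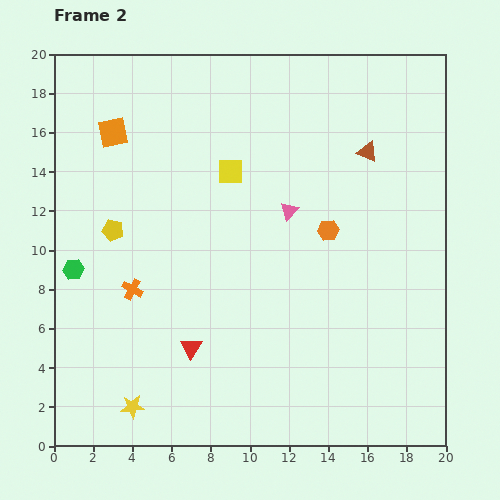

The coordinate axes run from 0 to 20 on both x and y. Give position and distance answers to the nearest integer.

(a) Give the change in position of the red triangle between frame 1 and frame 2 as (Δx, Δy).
(-6, -3)

The red triangle was at (13, 8) in frame 1 and (7, 5) in frame 2.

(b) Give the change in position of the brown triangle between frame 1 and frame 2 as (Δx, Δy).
(4, -4)

The brown triangle was at (12, 19) in frame 1 and (16, 15) in frame 2.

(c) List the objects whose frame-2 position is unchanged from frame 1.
the orange hexagon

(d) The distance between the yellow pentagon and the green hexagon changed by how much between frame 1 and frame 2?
-2

Distance in frame 1: 5. Distance in frame 2: 3.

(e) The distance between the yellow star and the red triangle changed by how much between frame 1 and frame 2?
-9

Distance in frame 1: 13. Distance in frame 2: 4.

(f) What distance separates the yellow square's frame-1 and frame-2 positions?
2

The yellow square moved from (8, 16) to (9, 14), a distance of √(1² + 2²) ≈ 2.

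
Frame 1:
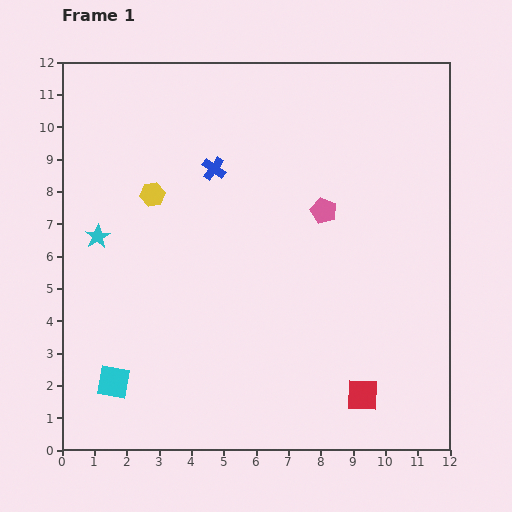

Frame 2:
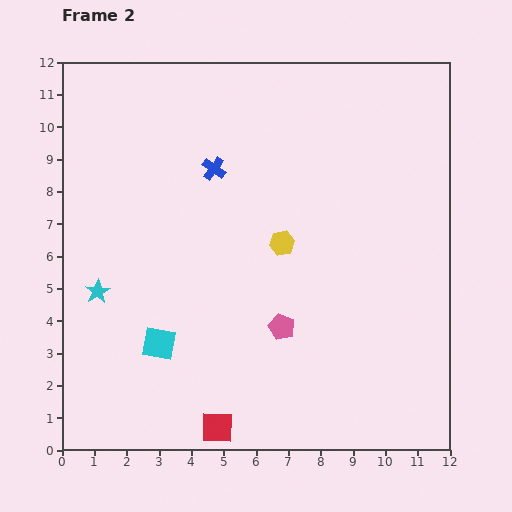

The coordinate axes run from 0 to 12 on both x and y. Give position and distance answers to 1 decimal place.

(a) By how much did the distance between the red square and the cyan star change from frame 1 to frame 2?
-4.0

Distance in frame 1: 9.6. Distance in frame 2: 5.6.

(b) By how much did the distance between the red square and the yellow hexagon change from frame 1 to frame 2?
-3.0

Distance in frame 1: 9.0. Distance in frame 2: 6.0.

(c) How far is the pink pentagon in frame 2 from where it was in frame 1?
3.8

The pink pentagon moved from (8.1, 7.4) to (6.8, 3.8), a distance of √(1.3² + 3.6²) ≈ 3.8.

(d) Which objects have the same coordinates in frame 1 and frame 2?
the blue cross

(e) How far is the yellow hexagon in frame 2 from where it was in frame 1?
4.3

The yellow hexagon moved from (2.8, 7.9) to (6.8, 6.4), a distance of √(4.0² + 1.5²) ≈ 4.3.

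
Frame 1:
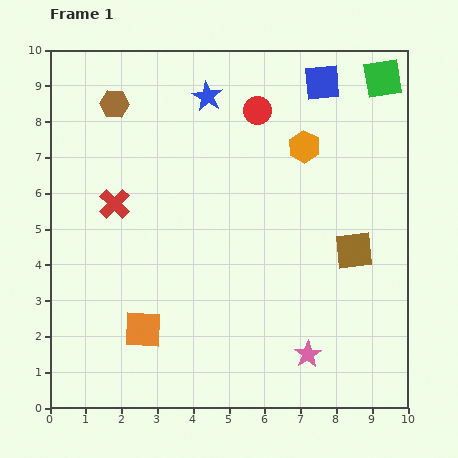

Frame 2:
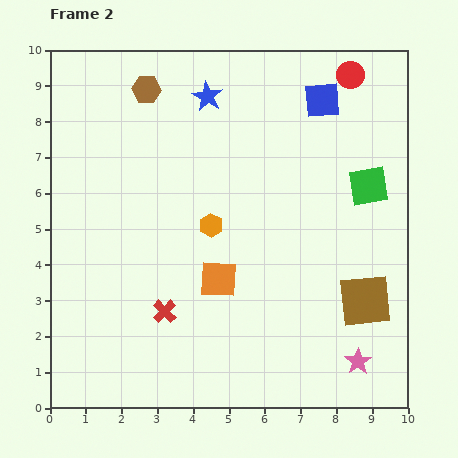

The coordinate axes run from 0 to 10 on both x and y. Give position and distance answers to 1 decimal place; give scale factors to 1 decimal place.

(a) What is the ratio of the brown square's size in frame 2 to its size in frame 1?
1.4×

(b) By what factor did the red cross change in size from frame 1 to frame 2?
0.8×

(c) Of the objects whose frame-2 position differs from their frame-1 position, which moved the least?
the blue square

(moved 0.5)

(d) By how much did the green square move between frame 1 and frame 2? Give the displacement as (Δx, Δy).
(-0.4, -3.0)

The green square was at (9.3, 9.2) in frame 1 and (8.9, 6.2) in frame 2.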